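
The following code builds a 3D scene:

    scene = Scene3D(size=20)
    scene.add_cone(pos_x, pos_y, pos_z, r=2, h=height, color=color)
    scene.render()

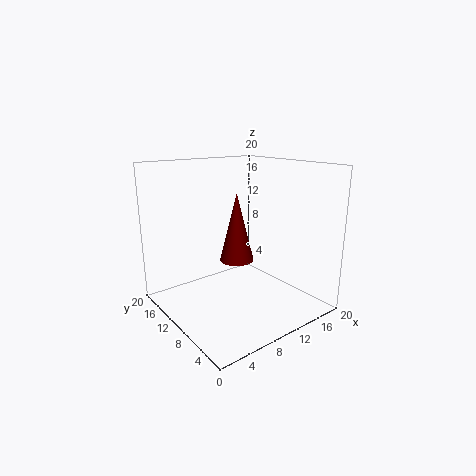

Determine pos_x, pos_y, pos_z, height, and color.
pos_x = 6; pos_y = 5; pos_z = 9.5; height = 8; color = 'maroon'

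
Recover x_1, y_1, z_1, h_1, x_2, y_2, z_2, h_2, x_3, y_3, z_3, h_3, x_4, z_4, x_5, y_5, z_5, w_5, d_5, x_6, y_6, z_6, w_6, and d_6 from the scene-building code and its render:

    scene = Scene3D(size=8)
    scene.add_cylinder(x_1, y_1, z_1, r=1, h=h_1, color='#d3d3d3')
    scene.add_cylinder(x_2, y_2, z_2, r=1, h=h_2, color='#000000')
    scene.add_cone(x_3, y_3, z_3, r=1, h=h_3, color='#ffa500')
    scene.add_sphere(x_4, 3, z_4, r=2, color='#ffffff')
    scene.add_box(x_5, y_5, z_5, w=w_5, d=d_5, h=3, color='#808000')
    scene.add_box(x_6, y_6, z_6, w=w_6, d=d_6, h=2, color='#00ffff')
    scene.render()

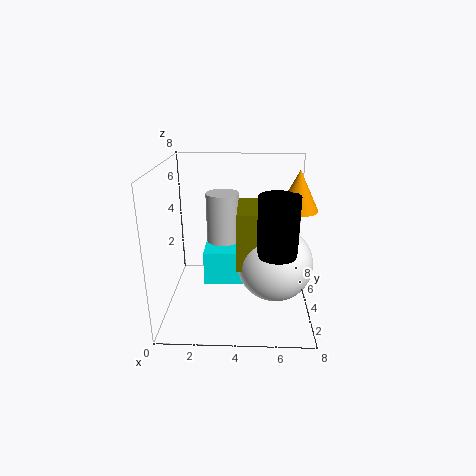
x_1 = 3, y_1 = 6, z_1 = 3, h_1 = 3, x_2 = 6, y_2 = 2, z_2 = 4, h_2 = 3, x_3 = 7, y_3 = 3, z_3 = 6, h_3 = 2, x_4 = 6, z_4 = 3, x_5 = 4, y_5 = 2, z_5 = 3, w_5 = 2, d_5 = 3, x_6 = 2, y_6 = 4, z_6 = 1, w_6 = 3, d_6 = 2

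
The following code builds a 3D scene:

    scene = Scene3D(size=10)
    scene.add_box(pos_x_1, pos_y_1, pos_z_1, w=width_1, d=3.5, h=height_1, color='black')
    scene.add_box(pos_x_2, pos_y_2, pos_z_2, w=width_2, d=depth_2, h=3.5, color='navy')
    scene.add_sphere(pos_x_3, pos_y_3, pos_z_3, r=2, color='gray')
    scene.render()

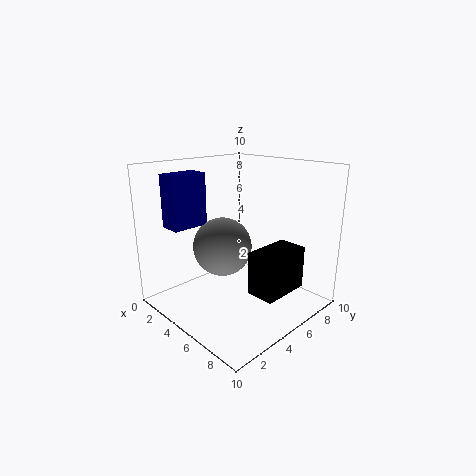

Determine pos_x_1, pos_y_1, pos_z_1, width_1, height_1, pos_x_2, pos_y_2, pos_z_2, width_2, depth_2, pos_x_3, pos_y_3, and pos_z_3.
pos_x_1 = 6.5; pos_y_1 = 4.5; pos_z_1 = 1.5; width_1 = 2; height_1 = 3; pos_x_2 = 2; pos_y_2 = 1; pos_z_2 = 6; width_2 = 1.5; depth_2 = 2.5; pos_x_3 = 4.5; pos_y_3 = 4; pos_z_3 = 4.5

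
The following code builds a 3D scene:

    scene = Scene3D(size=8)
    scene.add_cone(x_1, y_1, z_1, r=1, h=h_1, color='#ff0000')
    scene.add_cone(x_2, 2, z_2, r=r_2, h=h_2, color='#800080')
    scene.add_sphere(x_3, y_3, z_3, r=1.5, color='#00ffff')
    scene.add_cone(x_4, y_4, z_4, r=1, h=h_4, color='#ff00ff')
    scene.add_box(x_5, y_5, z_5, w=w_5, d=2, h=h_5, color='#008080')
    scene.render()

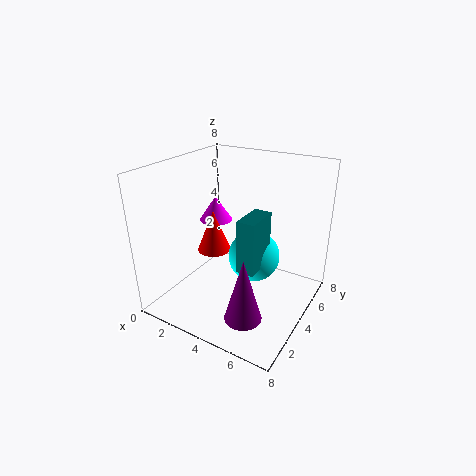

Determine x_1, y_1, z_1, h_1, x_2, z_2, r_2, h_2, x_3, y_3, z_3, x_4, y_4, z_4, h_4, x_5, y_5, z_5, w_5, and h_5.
x_1 = 2; y_1 = 4.5; z_1 = 2.5; h_1 = 2.5; x_2 = 5.5; z_2 = 0.5; r_2 = 1; h_2 = 3.5; x_3 = 4.5; y_3 = 5; z_3 = 2.5; x_4 = 1.5; y_4 = 5.5; z_4 = 4; h_4 = 1.5; x_5 = 4.5; y_5 = 3; z_5 = 2.5; w_5 = 1; h_5 = 3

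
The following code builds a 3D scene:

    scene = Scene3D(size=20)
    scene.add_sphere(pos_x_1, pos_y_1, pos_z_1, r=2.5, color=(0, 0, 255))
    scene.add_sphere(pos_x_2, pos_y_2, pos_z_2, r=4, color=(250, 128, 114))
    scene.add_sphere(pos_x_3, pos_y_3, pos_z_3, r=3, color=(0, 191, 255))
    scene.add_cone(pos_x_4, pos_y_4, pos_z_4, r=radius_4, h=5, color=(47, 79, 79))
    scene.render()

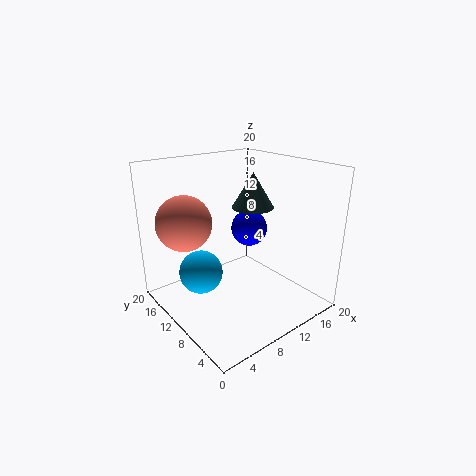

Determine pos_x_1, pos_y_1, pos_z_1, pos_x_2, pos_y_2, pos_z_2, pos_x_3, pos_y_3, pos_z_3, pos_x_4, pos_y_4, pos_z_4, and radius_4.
pos_x_1 = 12, pos_y_1 = 10, pos_z_1 = 11, pos_x_2 = 5, pos_y_2 = 16, pos_z_2 = 11.5, pos_x_3 = 5, pos_y_3 = 12, pos_z_3 = 5.5, pos_x_4 = 13.5, pos_y_4 = 11, pos_z_4 = 13.5, radius_4 = 3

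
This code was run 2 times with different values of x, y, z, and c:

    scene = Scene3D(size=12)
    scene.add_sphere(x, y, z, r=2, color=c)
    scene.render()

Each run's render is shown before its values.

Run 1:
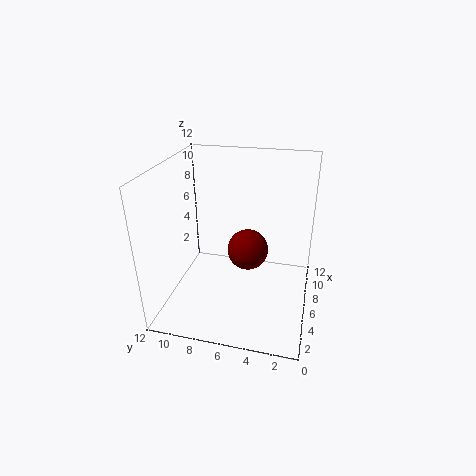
x = 10, y = 6, z = 2.5, c = 'maroon'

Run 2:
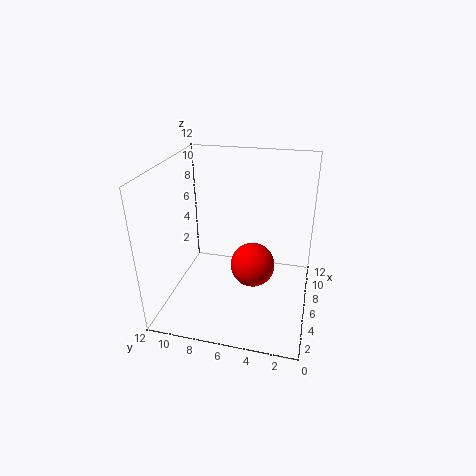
x = 7.5, y = 5, z = 2.5, c = 'red'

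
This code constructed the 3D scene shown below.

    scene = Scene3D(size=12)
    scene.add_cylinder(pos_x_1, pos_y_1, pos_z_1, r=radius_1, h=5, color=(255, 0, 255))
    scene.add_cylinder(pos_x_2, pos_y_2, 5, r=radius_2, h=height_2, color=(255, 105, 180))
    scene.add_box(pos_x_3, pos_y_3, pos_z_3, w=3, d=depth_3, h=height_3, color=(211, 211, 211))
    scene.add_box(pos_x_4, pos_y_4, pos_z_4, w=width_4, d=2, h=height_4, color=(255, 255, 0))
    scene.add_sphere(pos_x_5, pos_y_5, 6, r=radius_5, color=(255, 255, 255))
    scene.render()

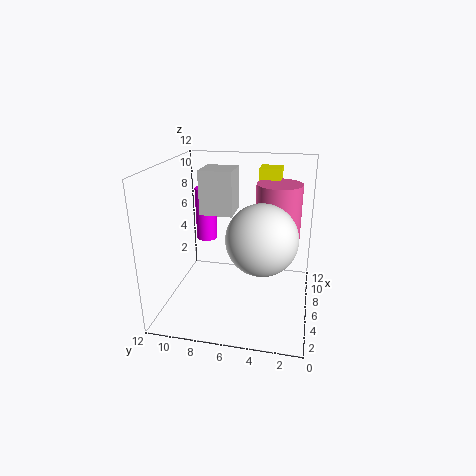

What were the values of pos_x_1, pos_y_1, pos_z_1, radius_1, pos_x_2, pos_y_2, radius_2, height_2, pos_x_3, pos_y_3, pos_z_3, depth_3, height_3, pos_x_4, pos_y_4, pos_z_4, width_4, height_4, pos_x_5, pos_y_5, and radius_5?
pos_x_1 = 10, pos_y_1 = 10, pos_z_1 = 4, radius_1 = 1, pos_x_2 = 9, pos_y_2 = 3, radius_2 = 2, height_2 = 5, pos_x_3 = 8, pos_y_3 = 7, pos_z_3 = 7, depth_3 = 3, height_3 = 4, pos_x_4 = 10, pos_y_4 = 3, pos_z_4 = 7, width_4 = 2, height_4 = 4, pos_x_5 = 6, pos_y_5 = 4, radius_5 = 3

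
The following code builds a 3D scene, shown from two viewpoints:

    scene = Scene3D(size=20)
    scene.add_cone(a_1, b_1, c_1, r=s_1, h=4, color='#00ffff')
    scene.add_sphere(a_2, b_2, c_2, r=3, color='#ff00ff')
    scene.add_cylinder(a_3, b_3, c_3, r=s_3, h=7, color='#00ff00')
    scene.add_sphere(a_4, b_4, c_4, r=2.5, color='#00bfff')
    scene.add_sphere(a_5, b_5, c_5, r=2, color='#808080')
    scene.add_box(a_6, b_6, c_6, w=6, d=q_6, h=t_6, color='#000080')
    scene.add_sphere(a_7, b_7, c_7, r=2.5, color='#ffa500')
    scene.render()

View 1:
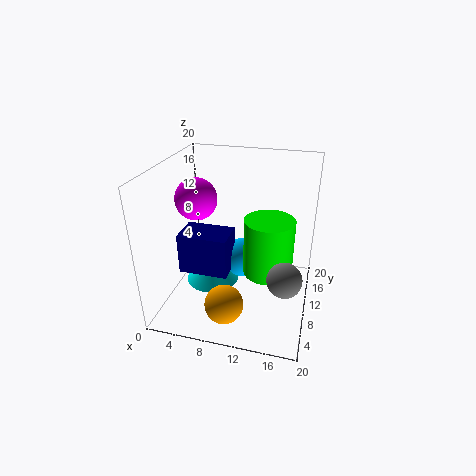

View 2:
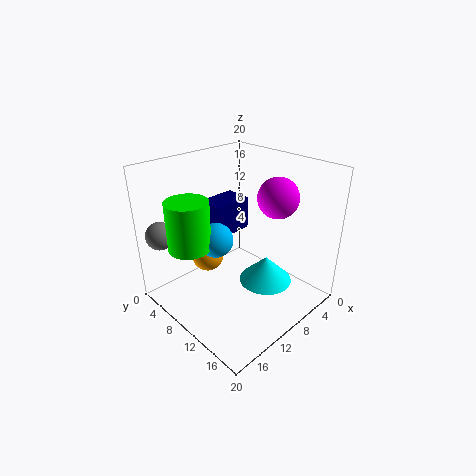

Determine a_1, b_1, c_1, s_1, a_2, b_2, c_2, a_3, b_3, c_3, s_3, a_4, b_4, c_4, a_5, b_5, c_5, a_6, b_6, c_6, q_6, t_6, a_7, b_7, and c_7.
a_1 = 5.5, b_1 = 11.5, c_1 = 1.5, s_1 = 4, a_2 = 3.5, b_2 = 11.5, c_2 = 14.5, a_3 = 15, b_3 = 5.5, c_3 = 8.5, s_3 = 3, a_4 = 11.5, b_4 = 7, c_4 = 9, a_5 = 17.5, b_5 = 2, c_5 = 10, a_6 = 4.5, b_6 = 2.5, c_6 = 8.5, q_6 = 4, t_6 = 5, a_7 = 10, b_7 = 3, c_7 = 4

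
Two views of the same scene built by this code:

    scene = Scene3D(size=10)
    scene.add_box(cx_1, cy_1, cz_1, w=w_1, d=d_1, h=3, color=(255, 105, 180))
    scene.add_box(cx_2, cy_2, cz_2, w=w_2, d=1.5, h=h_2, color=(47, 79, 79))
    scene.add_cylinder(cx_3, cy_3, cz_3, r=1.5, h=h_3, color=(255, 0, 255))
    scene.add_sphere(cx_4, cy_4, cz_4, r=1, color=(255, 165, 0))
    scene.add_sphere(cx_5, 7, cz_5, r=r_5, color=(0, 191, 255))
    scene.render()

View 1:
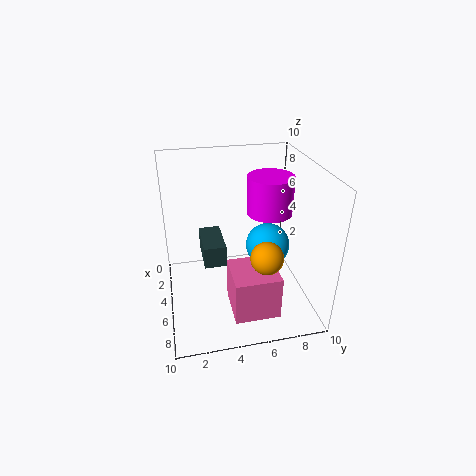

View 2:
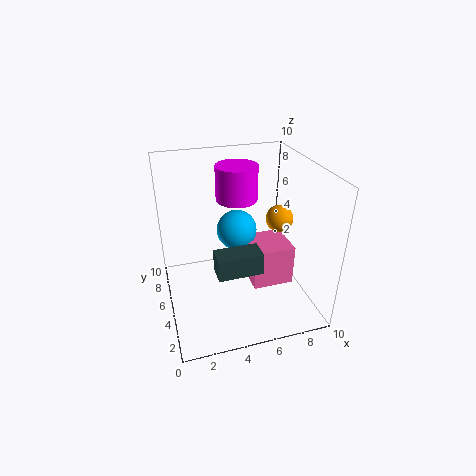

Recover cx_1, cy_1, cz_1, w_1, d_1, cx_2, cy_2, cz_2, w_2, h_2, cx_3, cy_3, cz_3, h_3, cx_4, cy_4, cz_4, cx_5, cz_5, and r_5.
cx_1 = 6, cy_1 = 4, cz_1 = 1, w_1 = 3, d_1 = 3, cx_2 = 3, cy_2 = 2.5, cz_2 = 3.5, w_2 = 3, h_2 = 1.5, cx_3 = 5.5, cy_3 = 7, cz_3 = 7, h_3 = 2.5, cx_4 = 8.5, cy_4 = 6, cz_4 = 5.5, cx_5 = 5.5, cz_5 = 4.5, r_5 = 1.5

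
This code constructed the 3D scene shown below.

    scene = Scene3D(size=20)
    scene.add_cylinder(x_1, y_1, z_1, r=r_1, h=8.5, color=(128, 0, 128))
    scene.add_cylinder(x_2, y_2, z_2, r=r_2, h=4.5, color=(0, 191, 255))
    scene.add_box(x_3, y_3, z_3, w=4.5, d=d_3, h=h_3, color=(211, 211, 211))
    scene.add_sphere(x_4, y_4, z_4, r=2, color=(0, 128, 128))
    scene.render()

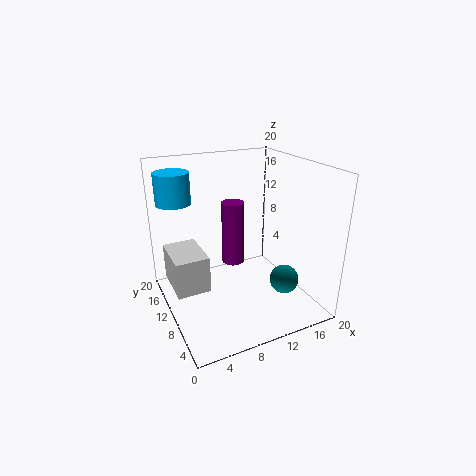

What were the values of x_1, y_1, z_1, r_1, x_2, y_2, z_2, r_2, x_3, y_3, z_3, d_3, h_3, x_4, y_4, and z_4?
x_1 = 9, y_1 = 9.5, z_1 = 7, r_1 = 1.5, x_2 = 3, y_2 = 16.5, z_2 = 14, r_2 = 2.5, x_3 = 0.5, y_3 = 8, z_3 = 4, d_3 = 6.5, h_3 = 5, x_4 = 15, y_4 = 5.5, z_4 = 4.5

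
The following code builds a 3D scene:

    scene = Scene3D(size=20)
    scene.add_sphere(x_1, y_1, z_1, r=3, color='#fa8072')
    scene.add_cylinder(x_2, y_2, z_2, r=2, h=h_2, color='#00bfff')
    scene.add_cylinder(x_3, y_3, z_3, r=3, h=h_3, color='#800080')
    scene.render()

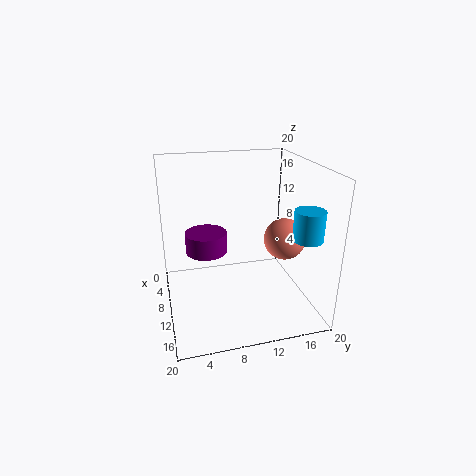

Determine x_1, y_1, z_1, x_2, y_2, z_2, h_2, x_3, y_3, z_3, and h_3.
x_1 = 10
y_1 = 17
z_1 = 9
x_2 = 15
y_2 = 18
z_2 = 11
h_2 = 4
x_3 = 7
y_3 = 6
z_3 = 7
h_3 = 3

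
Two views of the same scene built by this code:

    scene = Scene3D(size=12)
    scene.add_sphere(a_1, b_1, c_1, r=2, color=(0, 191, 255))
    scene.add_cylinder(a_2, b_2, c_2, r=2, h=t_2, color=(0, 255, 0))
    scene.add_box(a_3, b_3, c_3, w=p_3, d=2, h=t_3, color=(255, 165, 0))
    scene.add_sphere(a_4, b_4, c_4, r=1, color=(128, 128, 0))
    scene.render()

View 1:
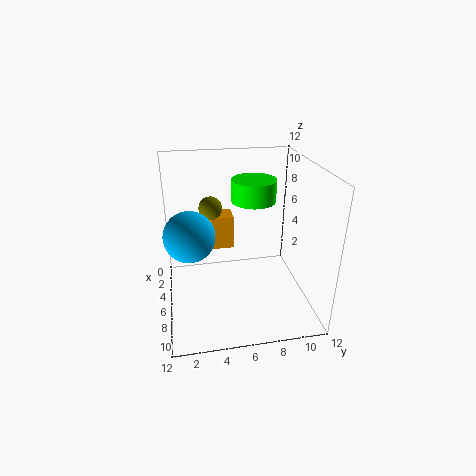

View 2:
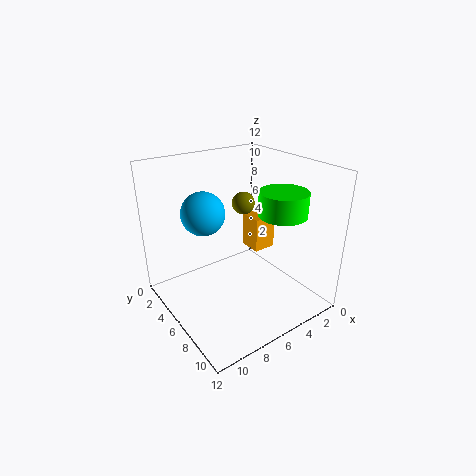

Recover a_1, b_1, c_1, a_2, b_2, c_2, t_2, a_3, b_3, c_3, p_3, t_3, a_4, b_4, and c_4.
a_1 = 7; b_1 = 2; c_1 = 7; a_2 = 3; b_2 = 8; c_2 = 8; t_2 = 2; a_3 = 2; b_3 = 4; c_3 = 4; p_3 = 2; t_3 = 3; a_4 = 4; b_4 = 4; c_4 = 8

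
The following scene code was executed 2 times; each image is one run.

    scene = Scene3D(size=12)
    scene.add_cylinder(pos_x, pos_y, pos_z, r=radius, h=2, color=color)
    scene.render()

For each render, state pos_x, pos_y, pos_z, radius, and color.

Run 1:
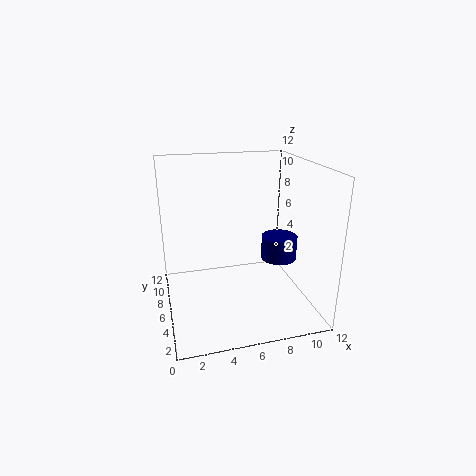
pos_x = 9.5
pos_y = 5.5
pos_z = 4
radius = 1.5
color = 'navy'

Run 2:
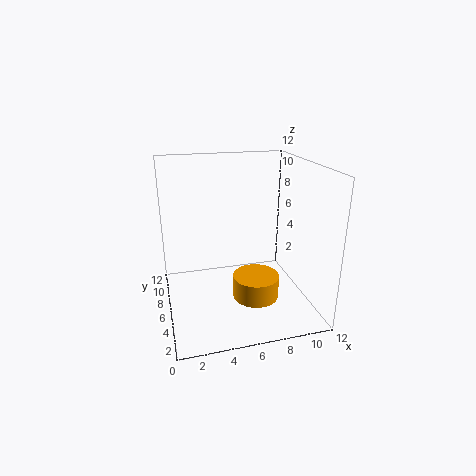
pos_x = 7.5
pos_y = 5.5
pos_z = 0.5
radius = 2
color = 'orange'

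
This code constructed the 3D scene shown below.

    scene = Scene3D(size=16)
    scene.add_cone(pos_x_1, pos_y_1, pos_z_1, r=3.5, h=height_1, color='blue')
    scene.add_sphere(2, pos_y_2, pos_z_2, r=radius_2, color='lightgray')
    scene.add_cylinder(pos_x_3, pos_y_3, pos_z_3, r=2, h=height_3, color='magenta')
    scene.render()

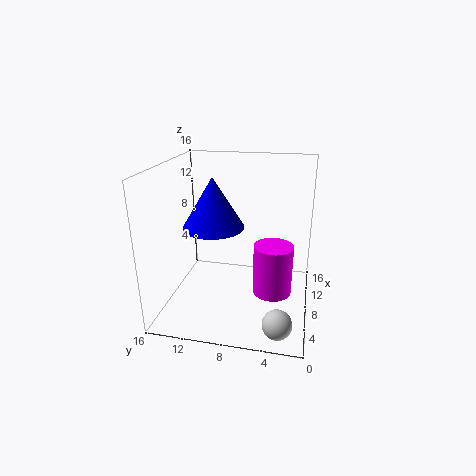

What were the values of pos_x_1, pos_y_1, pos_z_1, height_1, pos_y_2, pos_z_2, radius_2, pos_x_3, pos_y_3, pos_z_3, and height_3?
pos_x_1 = 8.75, pos_y_1 = 11, pos_z_1 = 8.75, height_1 = 5.75, pos_y_2 = 2.75, pos_z_2 = 1.75, radius_2 = 1.5, pos_x_3 = 5.25, pos_y_3 = 3.75, pos_z_3 = 3.5, height_3 = 5.25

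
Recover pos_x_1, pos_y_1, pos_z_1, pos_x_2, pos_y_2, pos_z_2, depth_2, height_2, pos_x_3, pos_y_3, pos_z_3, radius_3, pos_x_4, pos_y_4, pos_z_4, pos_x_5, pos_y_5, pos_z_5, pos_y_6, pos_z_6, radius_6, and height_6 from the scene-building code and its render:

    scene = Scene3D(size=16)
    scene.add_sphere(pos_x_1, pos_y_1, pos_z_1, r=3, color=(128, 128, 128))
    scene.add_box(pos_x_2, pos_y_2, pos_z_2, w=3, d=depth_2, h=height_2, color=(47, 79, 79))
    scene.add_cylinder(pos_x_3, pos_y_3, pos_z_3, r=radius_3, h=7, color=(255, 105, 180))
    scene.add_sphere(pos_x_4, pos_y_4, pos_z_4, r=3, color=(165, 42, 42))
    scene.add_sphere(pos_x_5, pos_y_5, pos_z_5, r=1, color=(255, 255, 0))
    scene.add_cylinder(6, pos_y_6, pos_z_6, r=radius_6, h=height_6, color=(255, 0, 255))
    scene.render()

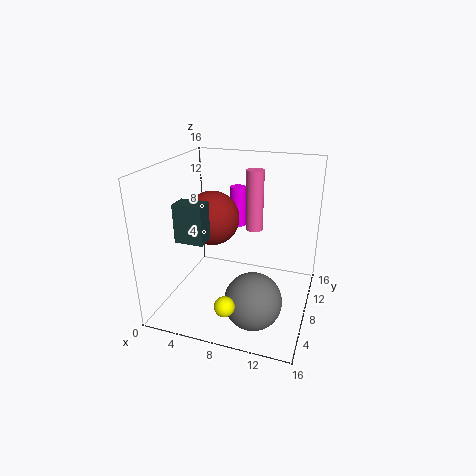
pos_x_1 = 11; pos_y_1 = 4; pos_z_1 = 3; pos_x_2 = 3; pos_y_2 = 3; pos_z_2 = 9; depth_2 = 2; height_2 = 4; pos_x_3 = 9; pos_y_3 = 11; pos_z_3 = 8; radius_3 = 1; pos_x_4 = 5; pos_y_4 = 8; pos_z_4 = 10; pos_x_5 = 9; pos_y_5 = 1; pos_z_5 = 4; pos_y_6 = 14; pos_z_6 = 7; radius_6 = 1; height_6 = 5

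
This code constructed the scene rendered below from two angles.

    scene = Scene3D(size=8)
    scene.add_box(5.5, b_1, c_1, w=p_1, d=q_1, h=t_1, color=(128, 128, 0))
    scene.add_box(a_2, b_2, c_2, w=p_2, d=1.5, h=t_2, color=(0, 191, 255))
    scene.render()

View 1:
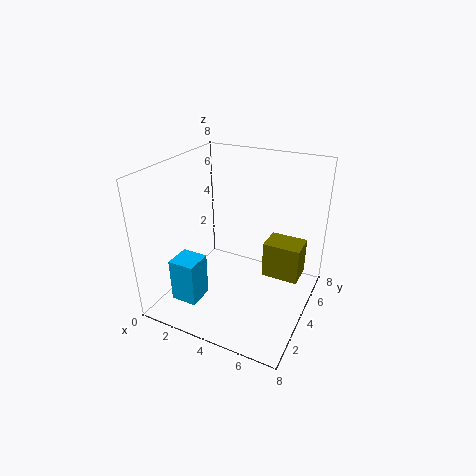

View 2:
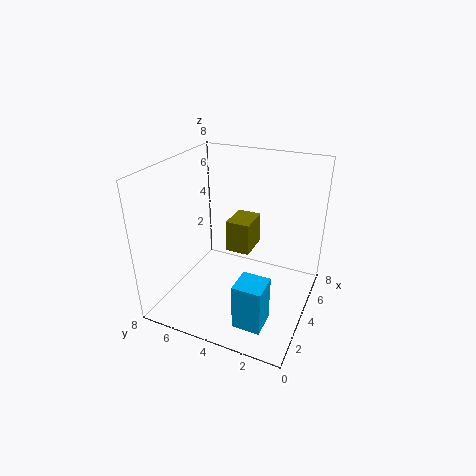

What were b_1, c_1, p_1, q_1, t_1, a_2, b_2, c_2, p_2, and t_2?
b_1 = 4, c_1 = 2, p_1 = 2, q_1 = 1.5, t_1 = 2, a_2 = 1, b_2 = 1.5, c_2 = 0.5, p_2 = 1.5, t_2 = 2.5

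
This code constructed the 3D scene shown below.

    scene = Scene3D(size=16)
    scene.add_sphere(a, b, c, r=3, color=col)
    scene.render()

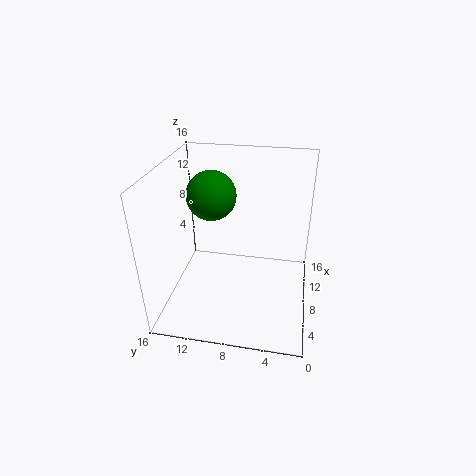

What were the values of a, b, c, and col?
a = 12
b = 12
c = 11
col = 'green'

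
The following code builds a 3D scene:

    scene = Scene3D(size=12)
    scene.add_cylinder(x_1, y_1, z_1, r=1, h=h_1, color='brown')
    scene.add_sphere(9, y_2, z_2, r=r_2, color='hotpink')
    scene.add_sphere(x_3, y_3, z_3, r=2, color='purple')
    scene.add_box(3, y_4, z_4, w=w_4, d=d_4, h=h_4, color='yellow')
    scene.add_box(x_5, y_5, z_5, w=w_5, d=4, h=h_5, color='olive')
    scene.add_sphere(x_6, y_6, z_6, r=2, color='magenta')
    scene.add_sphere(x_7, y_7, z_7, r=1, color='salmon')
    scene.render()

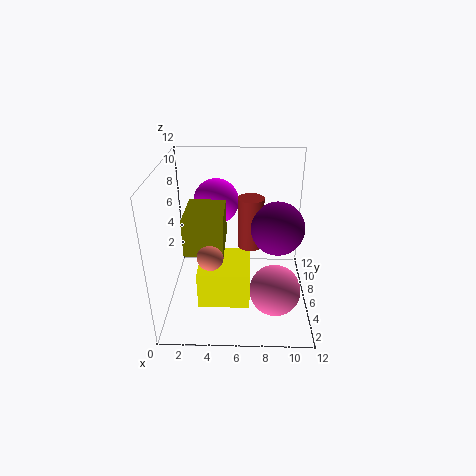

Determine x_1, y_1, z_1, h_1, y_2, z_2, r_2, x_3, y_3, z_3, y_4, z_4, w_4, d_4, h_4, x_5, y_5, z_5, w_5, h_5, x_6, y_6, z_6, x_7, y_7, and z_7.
x_1 = 7
y_1 = 5
z_1 = 6
h_1 = 4
y_2 = 3
z_2 = 3
r_2 = 2
x_3 = 9
y_3 = 4
z_3 = 8
y_4 = 2
z_4 = 2
w_4 = 4
d_4 = 4
h_4 = 3
x_5 = 2
y_5 = 3
z_5 = 6
w_5 = 3
h_5 = 3
x_6 = 4
y_6 = 9
z_6 = 8
x_7 = 4
y_7 = 3
z_7 = 6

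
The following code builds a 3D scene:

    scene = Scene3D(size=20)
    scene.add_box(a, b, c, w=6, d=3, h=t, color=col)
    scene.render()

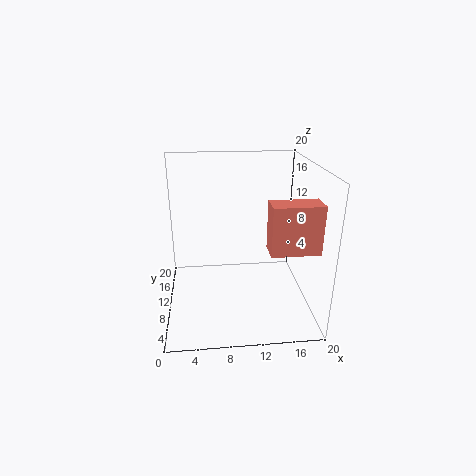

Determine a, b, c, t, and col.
a = 13, b = 2, c = 11, t = 6, col = 'salmon'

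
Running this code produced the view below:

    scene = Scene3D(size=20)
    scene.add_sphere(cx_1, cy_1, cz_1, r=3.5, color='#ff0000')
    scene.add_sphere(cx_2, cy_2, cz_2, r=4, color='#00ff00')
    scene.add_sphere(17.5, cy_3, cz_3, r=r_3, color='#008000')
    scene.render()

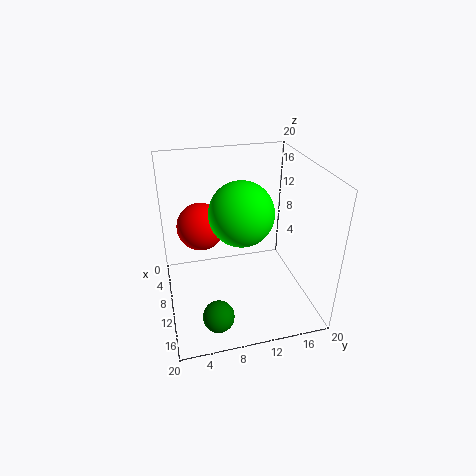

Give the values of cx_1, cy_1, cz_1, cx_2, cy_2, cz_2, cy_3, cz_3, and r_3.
cx_1 = 5.5, cy_1 = 5.5, cz_1 = 10, cx_2 = 13.5, cy_2 = 9.5, cz_2 = 15.5, cy_3 = 5.5, cz_3 = 3.5, r_3 = 2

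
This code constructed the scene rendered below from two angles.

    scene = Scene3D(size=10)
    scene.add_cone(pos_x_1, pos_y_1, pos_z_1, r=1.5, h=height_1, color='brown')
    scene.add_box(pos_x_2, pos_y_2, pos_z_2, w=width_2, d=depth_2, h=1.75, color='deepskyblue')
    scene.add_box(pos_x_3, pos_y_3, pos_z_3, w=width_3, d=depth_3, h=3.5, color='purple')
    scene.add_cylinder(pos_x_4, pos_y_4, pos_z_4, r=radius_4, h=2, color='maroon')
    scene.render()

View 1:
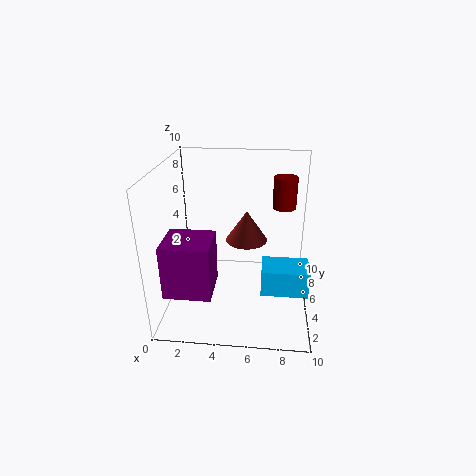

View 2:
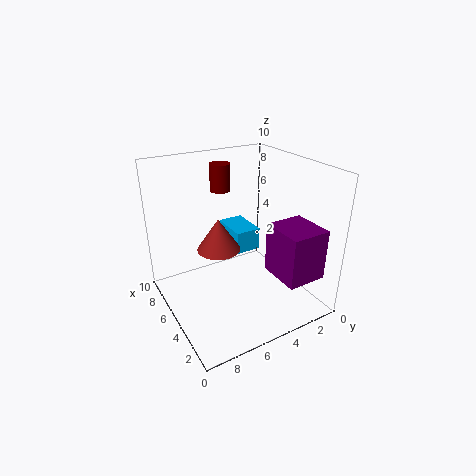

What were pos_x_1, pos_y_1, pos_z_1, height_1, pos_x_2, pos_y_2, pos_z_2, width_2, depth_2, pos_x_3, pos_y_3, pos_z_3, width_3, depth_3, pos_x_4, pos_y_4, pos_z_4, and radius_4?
pos_x_1 = 5.5, pos_y_1 = 6.25, pos_z_1 = 4.25, height_1 = 2.25, pos_x_2 = 6.75, pos_y_2 = 2, pos_z_2 = 2.5, width_2 = 3, depth_2 = 2, pos_x_3 = 0.75, pos_y_3 = 0.75, pos_z_3 = 2.75, width_3 = 3, depth_3 = 2.75, pos_x_4 = 8, pos_y_4 = 4.75, pos_z_4 = 7.5, radius_4 = 0.75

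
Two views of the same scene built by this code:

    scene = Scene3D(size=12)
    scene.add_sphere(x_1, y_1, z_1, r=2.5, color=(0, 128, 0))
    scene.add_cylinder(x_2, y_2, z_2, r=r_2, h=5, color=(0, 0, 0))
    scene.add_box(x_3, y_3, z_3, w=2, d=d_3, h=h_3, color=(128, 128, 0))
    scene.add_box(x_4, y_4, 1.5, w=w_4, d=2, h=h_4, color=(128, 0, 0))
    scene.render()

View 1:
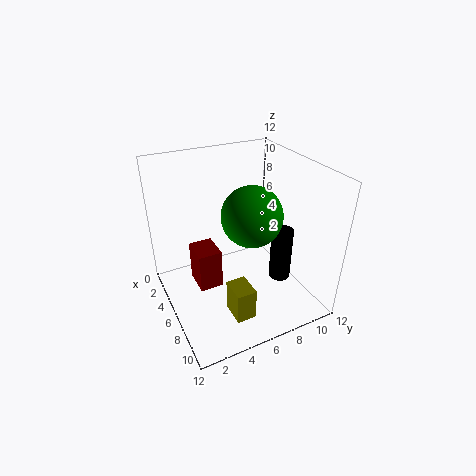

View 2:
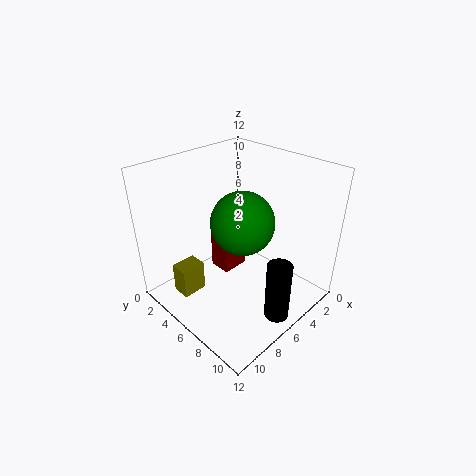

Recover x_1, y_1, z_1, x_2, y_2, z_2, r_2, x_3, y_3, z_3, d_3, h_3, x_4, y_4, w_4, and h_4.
x_1 = 6.5; y_1 = 7; z_1 = 8; x_2 = 6; y_2 = 10.5; z_2 = 0.5; r_2 = 1; x_3 = 9; y_3 = 3.5; z_3 = 2; d_3 = 1.5; h_3 = 2.5; x_4 = 3.5; y_4 = 2.5; w_4 = 2.5; h_4 = 3.5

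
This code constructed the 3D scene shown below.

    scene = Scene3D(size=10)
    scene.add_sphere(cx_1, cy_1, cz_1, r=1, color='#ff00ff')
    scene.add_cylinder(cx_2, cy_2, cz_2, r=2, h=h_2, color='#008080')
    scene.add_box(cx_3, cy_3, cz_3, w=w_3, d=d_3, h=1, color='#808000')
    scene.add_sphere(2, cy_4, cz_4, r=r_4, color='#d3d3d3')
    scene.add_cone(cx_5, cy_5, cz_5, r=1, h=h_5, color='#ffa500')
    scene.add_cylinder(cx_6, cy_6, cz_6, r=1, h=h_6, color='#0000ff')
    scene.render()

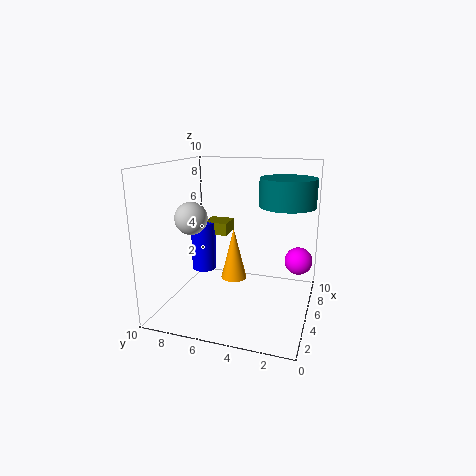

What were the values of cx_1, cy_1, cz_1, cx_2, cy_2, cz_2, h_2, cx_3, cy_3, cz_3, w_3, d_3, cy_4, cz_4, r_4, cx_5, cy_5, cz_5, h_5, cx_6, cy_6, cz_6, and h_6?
cx_1 = 7
cy_1 = 1
cz_1 = 3
cx_2 = 7
cy_2 = 2
cz_2 = 7
h_2 = 2
cx_3 = 8
cy_3 = 7
cz_3 = 4
w_3 = 2
d_3 = 2
cy_4 = 7
cz_4 = 7
r_4 = 1
cx_5 = 7
cy_5 = 6
cz_5 = 1
h_5 = 4
cx_6 = 8
cy_6 = 9
cz_6 = 1
h_6 = 4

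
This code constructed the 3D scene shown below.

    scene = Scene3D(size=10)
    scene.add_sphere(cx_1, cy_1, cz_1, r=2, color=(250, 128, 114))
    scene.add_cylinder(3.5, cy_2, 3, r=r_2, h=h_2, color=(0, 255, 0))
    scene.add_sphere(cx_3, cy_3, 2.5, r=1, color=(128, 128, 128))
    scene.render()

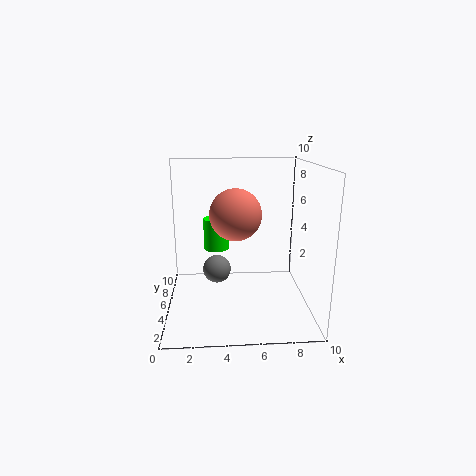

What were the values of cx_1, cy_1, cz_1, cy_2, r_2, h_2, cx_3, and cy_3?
cx_1 = 5, cy_1 = 7.5, cz_1 = 6, cy_2 = 8.5, r_2 = 1, h_2 = 2.5, cx_3 = 3.5, cy_3 = 5.5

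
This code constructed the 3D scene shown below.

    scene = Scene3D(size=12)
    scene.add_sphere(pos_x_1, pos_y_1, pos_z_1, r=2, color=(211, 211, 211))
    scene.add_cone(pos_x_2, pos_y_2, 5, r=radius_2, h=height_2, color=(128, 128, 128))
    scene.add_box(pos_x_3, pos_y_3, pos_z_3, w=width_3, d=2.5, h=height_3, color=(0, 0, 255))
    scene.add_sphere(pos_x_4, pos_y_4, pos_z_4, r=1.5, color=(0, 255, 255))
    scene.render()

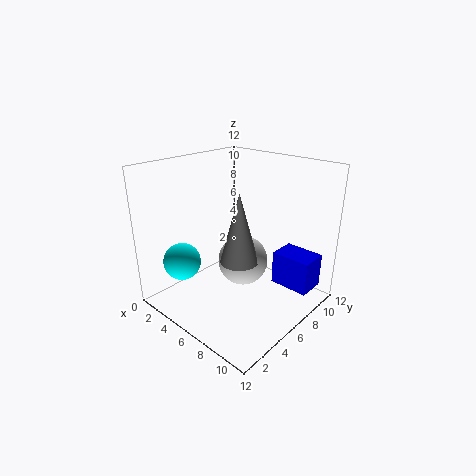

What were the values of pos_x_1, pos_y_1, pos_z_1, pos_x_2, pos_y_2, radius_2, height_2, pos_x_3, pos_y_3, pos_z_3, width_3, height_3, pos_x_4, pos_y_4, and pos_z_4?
pos_x_1 = 7; pos_y_1 = 5.5; pos_z_1 = 4.5; pos_x_2 = 7.5; pos_y_2 = 4.5; radius_2 = 1.5; height_2 = 5.5; pos_x_3 = 7.5; pos_y_3 = 9; pos_z_3 = 1; width_3 = 3.5; height_3 = 3; pos_x_4 = 3.5; pos_y_4 = 2; pos_z_4 = 4.5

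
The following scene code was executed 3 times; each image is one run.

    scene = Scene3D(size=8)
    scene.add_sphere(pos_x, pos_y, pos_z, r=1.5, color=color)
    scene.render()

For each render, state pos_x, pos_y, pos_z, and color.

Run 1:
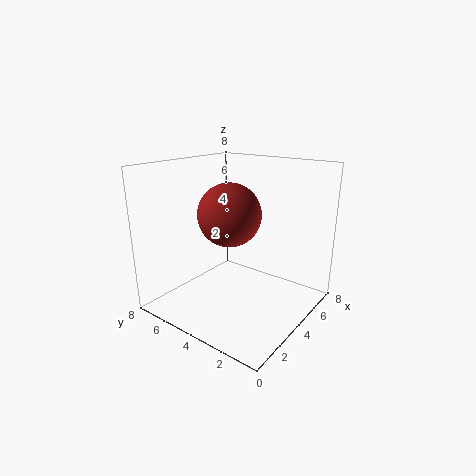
pos_x = 2; pos_y = 3; pos_z = 6; color = 'brown'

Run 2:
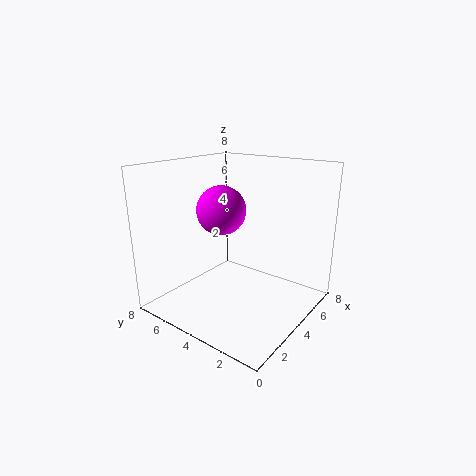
pos_x = 5; pos_y = 6; pos_z = 5; color = 'magenta'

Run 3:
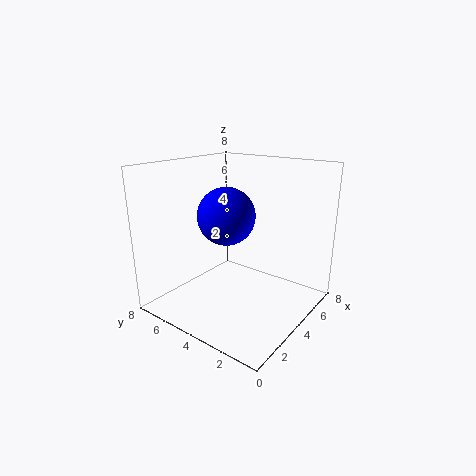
pos_x = 3; pos_y = 4; pos_z = 5.5; color = 'blue'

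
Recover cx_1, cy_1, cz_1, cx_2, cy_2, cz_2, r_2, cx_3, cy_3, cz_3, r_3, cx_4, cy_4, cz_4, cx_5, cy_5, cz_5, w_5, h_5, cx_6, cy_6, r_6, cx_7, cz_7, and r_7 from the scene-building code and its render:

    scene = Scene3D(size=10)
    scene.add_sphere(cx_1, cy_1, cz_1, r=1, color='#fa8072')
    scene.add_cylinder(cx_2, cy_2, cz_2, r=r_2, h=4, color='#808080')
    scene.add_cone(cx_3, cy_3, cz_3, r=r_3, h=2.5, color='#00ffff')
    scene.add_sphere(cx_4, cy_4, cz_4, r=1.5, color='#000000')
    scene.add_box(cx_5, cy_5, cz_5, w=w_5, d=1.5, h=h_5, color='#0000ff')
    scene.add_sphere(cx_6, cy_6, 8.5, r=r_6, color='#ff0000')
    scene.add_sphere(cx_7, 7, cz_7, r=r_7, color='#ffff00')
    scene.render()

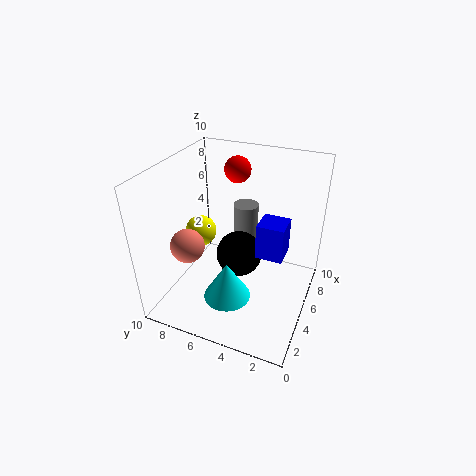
cx_1 = 1
cy_1 = 6.5
cz_1 = 6.5
cx_2 = 9
cy_2 = 6
cz_2 = 1.5
r_2 = 1
cx_3 = 2
cy_3 = 4.5
cz_3 = 2.5
r_3 = 1.5
cx_4 = 4
cy_4 = 4.5
cz_4 = 4.5
cx_5 = 1.5
cy_5 = 1
cz_5 = 6.5
w_5 = 1.5
h_5 = 2
cx_6 = 8.5
cy_6 = 6.5
r_6 = 1
cx_7 = 3.5
cz_7 = 6
r_7 = 1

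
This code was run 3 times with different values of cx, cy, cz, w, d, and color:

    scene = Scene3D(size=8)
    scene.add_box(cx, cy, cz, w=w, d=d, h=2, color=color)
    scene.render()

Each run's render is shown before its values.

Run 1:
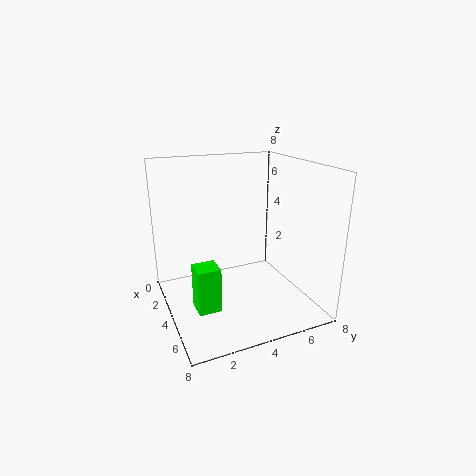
cx = 7; cy = 0.5; cz = 2.5; w = 1; d = 1; color = 'lime'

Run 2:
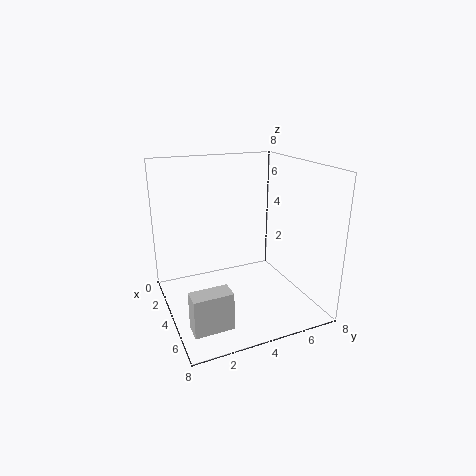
cx = 6; cy = 0.5; cz = 0.5; w = 1; d = 2; color = 'lightgray'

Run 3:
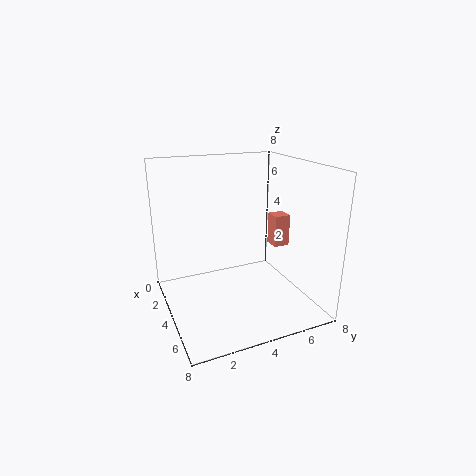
cx = 2; cy = 7; cz = 2.5; w = 1; d = 1; color = 'salmon'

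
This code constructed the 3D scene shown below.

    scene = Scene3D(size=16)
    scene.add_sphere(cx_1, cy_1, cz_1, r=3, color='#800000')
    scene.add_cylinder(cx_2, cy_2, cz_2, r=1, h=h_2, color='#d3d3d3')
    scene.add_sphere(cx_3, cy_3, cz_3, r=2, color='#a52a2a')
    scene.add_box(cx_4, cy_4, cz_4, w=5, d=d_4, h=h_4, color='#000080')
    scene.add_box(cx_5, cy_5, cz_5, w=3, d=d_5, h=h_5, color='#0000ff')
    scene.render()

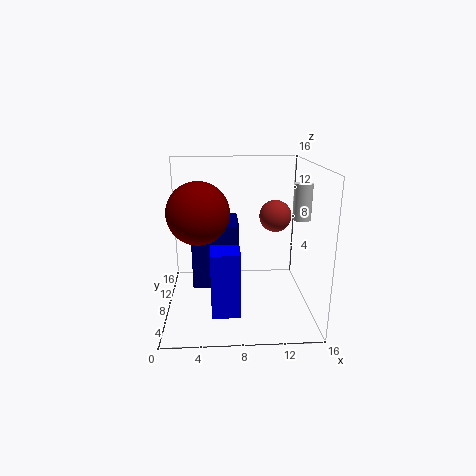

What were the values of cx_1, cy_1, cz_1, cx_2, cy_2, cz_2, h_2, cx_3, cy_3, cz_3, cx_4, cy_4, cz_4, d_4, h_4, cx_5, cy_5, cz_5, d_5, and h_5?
cx_1 = 4; cy_1 = 4; cz_1 = 12; cx_2 = 15; cy_2 = 8; cz_2 = 10; h_2 = 4; cx_3 = 13; cy_3 = 13; cz_3 = 9; cx_4 = 3; cy_4 = 6; cz_4 = 3; d_4 = 5; h_4 = 7; cx_5 = 5; cy_5 = 3; cz_5 = 1; d_5 = 5; h_5 = 7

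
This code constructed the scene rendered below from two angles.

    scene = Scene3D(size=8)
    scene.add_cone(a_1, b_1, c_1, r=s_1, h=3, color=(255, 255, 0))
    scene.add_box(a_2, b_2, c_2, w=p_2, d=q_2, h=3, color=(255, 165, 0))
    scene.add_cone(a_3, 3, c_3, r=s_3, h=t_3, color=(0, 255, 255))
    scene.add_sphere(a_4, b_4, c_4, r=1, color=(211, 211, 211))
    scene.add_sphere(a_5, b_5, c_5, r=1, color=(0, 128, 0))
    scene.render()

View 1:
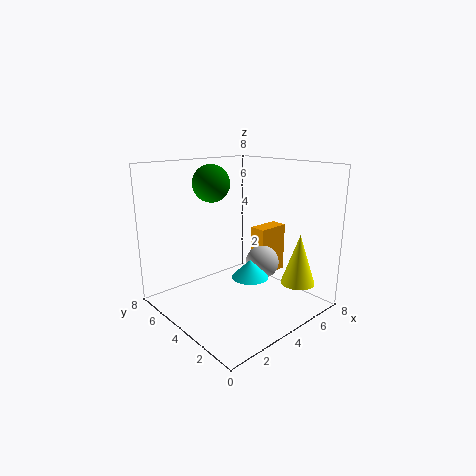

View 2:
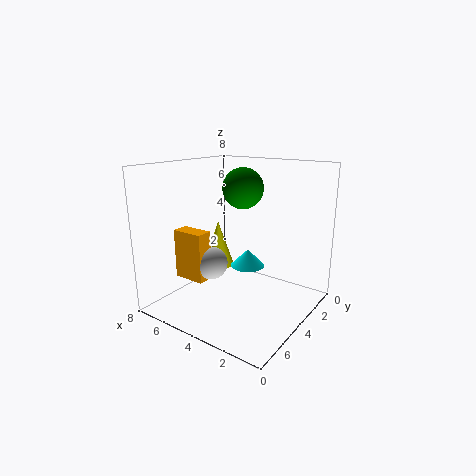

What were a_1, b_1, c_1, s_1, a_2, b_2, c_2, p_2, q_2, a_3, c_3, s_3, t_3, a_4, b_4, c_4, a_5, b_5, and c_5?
a_1 = 7, b_1 = 2, c_1 = 1, s_1 = 1, a_2 = 6, b_2 = 4, c_2 = 1, p_2 = 2, q_2 = 1, a_3 = 4, c_3 = 2, s_3 = 1, t_3 = 1, a_4 = 6, b_4 = 4, c_4 = 2, a_5 = 3, b_5 = 5, c_5 = 7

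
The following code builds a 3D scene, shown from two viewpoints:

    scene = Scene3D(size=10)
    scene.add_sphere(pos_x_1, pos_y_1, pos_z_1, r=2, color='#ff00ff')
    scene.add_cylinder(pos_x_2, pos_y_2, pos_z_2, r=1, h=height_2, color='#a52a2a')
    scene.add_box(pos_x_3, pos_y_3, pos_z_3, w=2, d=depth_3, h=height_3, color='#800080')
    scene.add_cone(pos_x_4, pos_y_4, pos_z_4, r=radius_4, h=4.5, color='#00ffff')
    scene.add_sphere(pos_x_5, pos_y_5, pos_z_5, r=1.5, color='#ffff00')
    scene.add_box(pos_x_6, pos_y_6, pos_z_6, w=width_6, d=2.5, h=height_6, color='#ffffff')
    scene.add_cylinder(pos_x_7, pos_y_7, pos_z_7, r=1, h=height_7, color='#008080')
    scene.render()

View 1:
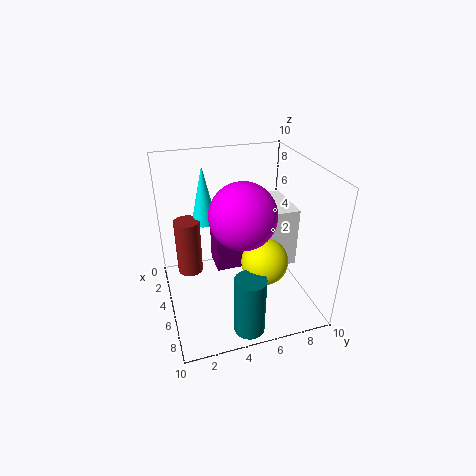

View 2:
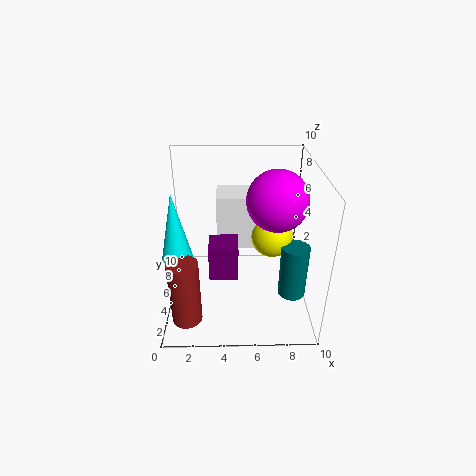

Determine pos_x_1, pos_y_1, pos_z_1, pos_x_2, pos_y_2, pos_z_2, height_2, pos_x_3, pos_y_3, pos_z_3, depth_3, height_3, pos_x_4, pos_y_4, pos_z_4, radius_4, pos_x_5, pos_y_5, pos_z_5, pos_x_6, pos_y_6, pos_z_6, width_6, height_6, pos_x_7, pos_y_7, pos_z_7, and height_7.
pos_x_1 = 7.5, pos_y_1 = 4.5, pos_z_1 = 8, pos_x_2 = 1.5, pos_y_2 = 2, pos_z_2 = 0.5, height_2 = 4.5, pos_x_3 = 3, pos_y_3 = 3.5, pos_z_3 = 2.5, depth_3 = 2, height_3 = 2.5, pos_x_4 = 1, pos_y_4 = 3.5, pos_z_4 = 4.5, radius_4 = 1, pos_x_5 = 7.5, pos_y_5 = 6, pos_z_5 = 4.5, pos_x_6 = 3.5, pos_y_6 = 6, pos_z_6 = 3.5, width_6 = 3.5, height_6 = 4, pos_x_7 = 9, pos_y_7 = 4.5, pos_z_7 = 0.5, height_7 = 4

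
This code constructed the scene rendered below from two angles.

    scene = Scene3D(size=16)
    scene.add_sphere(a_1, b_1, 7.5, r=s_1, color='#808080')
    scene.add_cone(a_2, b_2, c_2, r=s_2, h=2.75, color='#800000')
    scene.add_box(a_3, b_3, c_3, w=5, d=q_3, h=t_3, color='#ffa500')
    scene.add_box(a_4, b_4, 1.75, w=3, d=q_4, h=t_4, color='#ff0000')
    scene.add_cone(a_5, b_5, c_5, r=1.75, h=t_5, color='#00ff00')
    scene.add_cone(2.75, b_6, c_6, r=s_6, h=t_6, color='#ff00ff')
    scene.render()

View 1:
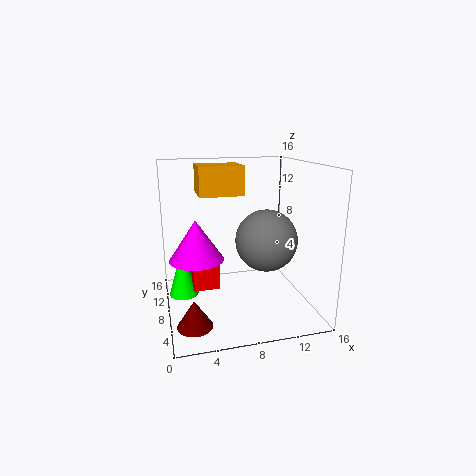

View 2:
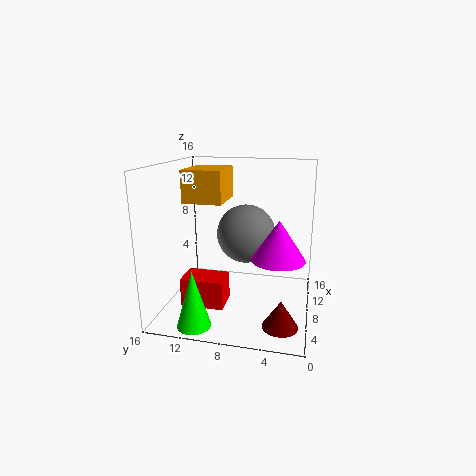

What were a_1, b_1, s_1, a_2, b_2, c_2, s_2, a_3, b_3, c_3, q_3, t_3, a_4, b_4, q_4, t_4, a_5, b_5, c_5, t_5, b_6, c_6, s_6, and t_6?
a_1 = 11.25; b_1 = 7.75; s_1 = 3.5; a_2 = 2.25; b_2 = 2.5; c_2 = 1.25; s_2 = 1.75; a_3 = 4; b_3 = 8.75; c_3 = 12.5; q_3 = 4; t_3 = 3.25; a_4 = 3; b_4 = 8.5; q_4 = 4.5; t_4 = 3; a_5 = 2; b_5 = 11.25; c_5 = 0.25; t_5 = 6; b_6 = 3; c_6 = 8; s_6 = 2.5; t_6 = 3.75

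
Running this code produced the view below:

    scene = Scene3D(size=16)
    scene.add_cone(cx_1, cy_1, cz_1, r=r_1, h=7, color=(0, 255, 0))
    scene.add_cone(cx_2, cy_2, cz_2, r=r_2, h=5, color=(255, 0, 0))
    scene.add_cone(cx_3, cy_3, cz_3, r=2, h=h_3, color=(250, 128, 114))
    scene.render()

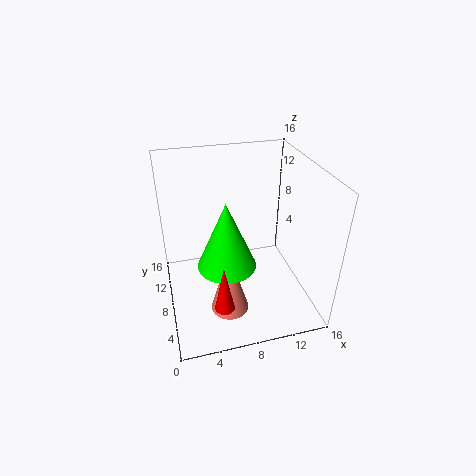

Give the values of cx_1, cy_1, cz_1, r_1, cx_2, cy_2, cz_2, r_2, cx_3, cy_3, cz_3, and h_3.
cx_1 = 6, cy_1 = 5, cz_1 = 7, r_1 = 3, cx_2 = 5, cy_2 = 2, cz_2 = 4, r_2 = 1, cx_3 = 6, cy_3 = 4, cz_3 = 2, h_3 = 7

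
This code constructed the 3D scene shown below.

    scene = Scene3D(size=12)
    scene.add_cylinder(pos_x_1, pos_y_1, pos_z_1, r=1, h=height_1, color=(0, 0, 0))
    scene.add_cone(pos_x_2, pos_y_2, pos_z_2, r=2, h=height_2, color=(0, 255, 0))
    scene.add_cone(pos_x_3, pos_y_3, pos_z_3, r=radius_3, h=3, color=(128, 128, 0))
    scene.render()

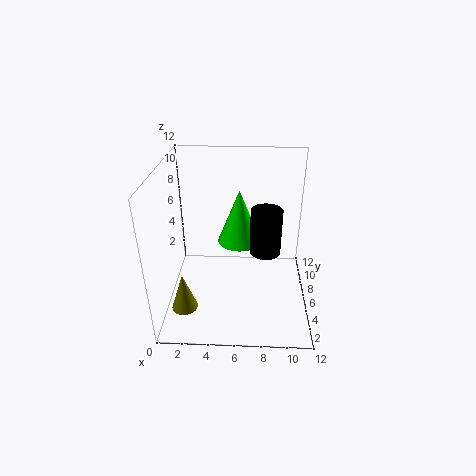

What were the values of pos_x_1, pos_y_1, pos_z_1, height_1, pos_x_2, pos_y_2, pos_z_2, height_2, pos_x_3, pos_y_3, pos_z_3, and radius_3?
pos_x_1 = 8
pos_y_1 = 1
pos_z_1 = 8
height_1 = 3
pos_x_2 = 6
pos_y_2 = 9
pos_z_2 = 4
height_2 = 5
pos_x_3 = 2
pos_y_3 = 2
pos_z_3 = 2
radius_3 = 1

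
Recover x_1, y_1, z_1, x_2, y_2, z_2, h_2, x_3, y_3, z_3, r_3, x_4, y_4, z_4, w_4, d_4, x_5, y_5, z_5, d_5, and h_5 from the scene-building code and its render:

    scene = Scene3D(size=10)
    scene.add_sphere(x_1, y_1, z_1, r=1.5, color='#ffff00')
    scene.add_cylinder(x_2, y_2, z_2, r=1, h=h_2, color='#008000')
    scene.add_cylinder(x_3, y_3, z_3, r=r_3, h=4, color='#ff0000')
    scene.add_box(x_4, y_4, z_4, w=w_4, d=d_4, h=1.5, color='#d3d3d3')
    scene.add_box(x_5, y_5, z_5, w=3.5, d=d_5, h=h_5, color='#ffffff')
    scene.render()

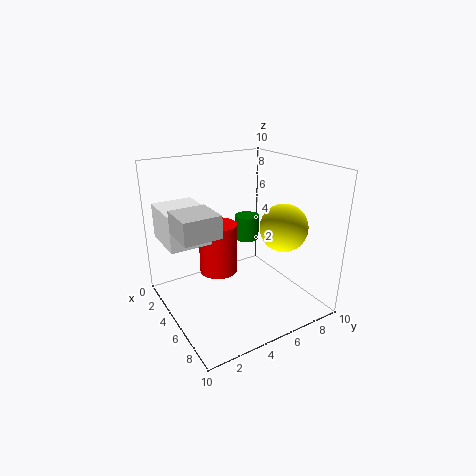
x_1 = 8
y_1 = 6.5
z_1 = 6.5
x_2 = 1.5
y_2 = 8
z_2 = 3
h_2 = 2
x_3 = 2
y_3 = 5
z_3 = 1
r_3 = 1.5
x_4 = 4
y_4 = 0.5
z_4 = 6
w_4 = 2.5
d_4 = 2.5
x_5 = 0.5
y_5 = 0.5
z_5 = 4.5
d_5 = 3
h_5 = 2.5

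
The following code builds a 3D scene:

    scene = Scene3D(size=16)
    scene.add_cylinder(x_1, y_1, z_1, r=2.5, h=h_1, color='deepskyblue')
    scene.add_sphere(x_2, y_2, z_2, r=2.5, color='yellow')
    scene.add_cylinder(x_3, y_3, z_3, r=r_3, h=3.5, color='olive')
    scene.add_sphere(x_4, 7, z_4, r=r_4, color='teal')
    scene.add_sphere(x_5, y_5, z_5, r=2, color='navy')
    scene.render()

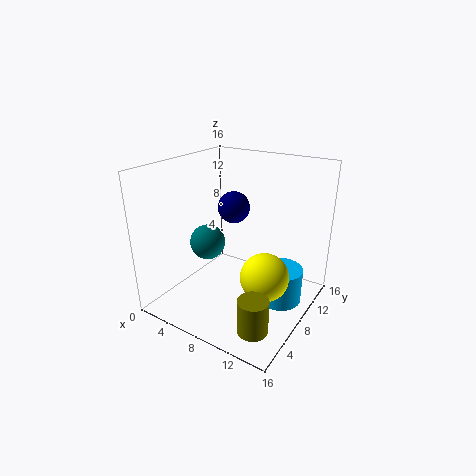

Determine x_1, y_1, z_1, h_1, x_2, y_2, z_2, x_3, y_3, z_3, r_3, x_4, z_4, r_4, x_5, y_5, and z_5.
x_1 = 12.5, y_1 = 10, z_1 = 0.5, h_1 = 4, x_2 = 12.5, y_2 = 6, z_2 = 5.5, x_3 = 13.5, y_3 = 2, z_3 = 2, r_3 = 1.5, x_4 = 4.5, z_4 = 7, r_4 = 2, x_5 = 4.5, y_5 = 12.5, z_5 = 9.5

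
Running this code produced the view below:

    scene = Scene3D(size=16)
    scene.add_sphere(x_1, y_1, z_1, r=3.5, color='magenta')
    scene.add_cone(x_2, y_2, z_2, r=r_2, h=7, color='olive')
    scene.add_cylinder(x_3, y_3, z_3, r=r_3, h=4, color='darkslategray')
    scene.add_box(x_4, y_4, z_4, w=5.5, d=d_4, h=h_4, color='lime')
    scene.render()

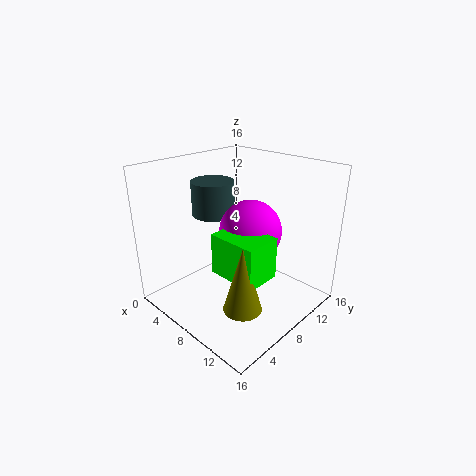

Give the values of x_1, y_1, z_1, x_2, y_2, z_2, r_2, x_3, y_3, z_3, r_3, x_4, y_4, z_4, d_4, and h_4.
x_1 = 8.5, y_1 = 9.5, z_1 = 8.5, x_2 = 12, y_2 = 4.5, z_2 = 2.5, r_2 = 2, x_3 = 3.5, y_3 = 8.5, z_3 = 9.5, r_3 = 2.5, x_4 = 7.5, y_4 = 4.5, z_4 = 5, d_4 = 4, h_4 = 4.5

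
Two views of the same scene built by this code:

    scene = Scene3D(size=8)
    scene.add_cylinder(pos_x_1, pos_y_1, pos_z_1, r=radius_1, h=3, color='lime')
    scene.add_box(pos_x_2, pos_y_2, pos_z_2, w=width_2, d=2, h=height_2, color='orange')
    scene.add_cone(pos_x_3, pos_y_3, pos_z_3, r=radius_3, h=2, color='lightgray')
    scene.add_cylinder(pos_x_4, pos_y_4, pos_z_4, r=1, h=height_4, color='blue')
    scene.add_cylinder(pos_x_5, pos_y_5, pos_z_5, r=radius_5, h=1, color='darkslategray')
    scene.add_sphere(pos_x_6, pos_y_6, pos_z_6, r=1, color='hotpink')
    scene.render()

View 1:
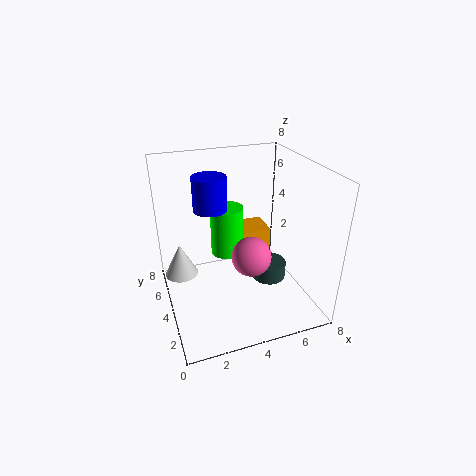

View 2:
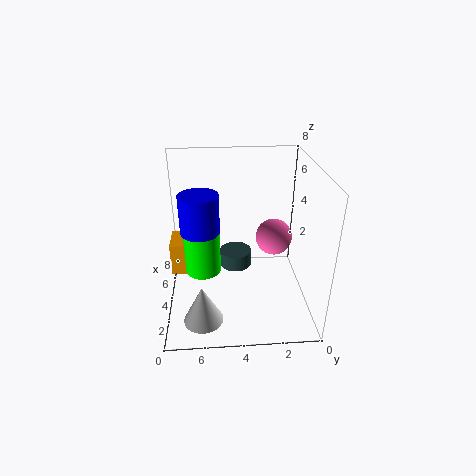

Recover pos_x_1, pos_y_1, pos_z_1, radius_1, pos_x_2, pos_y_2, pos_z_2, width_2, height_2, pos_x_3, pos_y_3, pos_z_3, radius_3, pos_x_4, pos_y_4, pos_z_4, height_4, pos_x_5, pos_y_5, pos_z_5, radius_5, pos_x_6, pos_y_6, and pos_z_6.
pos_x_1 = 4, pos_y_1 = 6, pos_z_1 = 2, radius_1 = 1, pos_x_2 = 5, pos_y_2 = 6, pos_z_2 = 1, width_2 = 2, height_2 = 2, pos_x_3 = 1, pos_y_3 = 6, pos_z_3 = 1, radius_3 = 1, pos_x_4 = 3, pos_y_4 = 6, pos_z_4 = 5, height_4 = 2, pos_x_5 = 6, pos_y_5 = 4, pos_z_5 = 1, radius_5 = 1, pos_x_6 = 4, pos_y_6 = 2, pos_z_6 = 4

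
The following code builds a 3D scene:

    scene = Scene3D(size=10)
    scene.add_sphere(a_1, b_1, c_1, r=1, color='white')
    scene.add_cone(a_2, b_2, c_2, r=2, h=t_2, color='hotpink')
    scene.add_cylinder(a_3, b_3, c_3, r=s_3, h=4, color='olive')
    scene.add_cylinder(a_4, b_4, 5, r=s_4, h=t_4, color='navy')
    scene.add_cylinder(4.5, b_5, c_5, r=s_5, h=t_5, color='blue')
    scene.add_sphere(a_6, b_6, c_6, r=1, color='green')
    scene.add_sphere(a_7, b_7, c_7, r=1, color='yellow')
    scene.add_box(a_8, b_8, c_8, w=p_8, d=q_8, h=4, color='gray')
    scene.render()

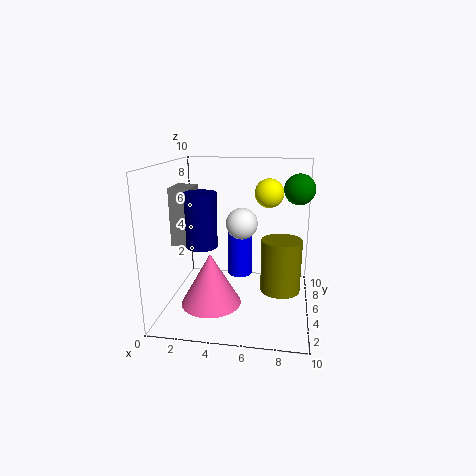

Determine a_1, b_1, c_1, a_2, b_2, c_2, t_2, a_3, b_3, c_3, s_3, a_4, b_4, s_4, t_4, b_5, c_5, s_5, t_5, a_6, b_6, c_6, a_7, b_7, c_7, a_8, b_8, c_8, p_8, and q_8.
a_1 = 5.5
b_1 = 3.5
c_1 = 6.5
a_2 = 3.5
b_2 = 3
c_2 = 1
t_2 = 3.5
a_3 = 8
b_3 = 6.5
c_3 = 0.5
s_3 = 1.5
a_4 = 3
b_4 = 3
s_4 = 1
t_4 = 3.5
b_5 = 9
c_5 = 0.5
s_5 = 1
t_5 = 4
a_6 = 9
b_6 = 5
c_6 = 8.5
a_7 = 7
b_7 = 6
c_7 = 8
a_8 = 0.5
b_8 = 4
c_8 = 4.5
p_8 = 1.5
q_8 = 2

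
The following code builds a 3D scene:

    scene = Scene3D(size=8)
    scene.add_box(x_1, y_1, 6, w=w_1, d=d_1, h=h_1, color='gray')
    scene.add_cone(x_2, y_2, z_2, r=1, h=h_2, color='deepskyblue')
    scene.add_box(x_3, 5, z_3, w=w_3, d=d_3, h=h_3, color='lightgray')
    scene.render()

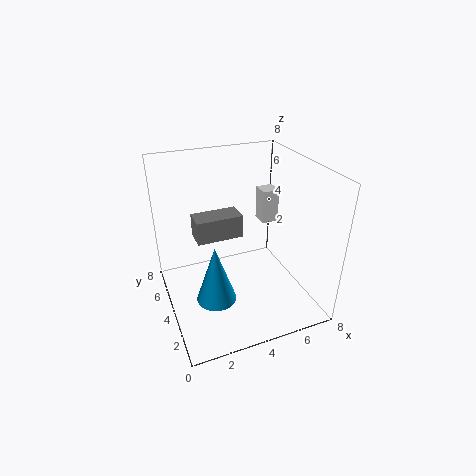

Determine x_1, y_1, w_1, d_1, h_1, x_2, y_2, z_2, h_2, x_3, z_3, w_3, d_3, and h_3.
x_1 = 1; y_1 = 1; w_1 = 2; d_1 = 1; h_1 = 1; x_2 = 2; y_2 = 2; z_2 = 2; h_2 = 3; x_3 = 6; z_3 = 4; w_3 = 1; d_3 = 1; h_3 = 2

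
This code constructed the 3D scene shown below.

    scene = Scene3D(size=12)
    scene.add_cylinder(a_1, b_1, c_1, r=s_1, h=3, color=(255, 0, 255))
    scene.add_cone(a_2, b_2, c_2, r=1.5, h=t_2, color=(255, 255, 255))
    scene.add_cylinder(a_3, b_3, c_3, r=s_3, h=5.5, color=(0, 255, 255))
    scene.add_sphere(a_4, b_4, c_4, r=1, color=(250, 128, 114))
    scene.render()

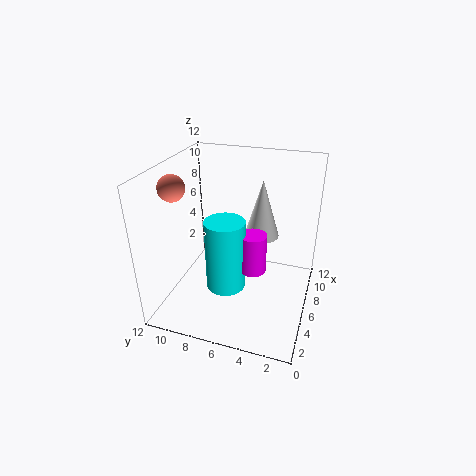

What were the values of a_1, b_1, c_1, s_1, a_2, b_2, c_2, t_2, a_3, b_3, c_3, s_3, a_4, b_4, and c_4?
a_1 = 3.5, b_1 = 4, c_1 = 5, s_1 = 1, a_2 = 8, b_2 = 4.5, c_2 = 5.5, t_2 = 5, a_3 = 3, b_3 = 6, c_3 = 3.5, s_3 = 1.5, a_4 = 3, b_4 = 10, c_4 = 11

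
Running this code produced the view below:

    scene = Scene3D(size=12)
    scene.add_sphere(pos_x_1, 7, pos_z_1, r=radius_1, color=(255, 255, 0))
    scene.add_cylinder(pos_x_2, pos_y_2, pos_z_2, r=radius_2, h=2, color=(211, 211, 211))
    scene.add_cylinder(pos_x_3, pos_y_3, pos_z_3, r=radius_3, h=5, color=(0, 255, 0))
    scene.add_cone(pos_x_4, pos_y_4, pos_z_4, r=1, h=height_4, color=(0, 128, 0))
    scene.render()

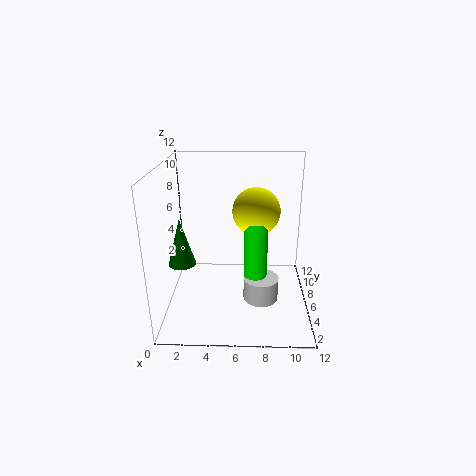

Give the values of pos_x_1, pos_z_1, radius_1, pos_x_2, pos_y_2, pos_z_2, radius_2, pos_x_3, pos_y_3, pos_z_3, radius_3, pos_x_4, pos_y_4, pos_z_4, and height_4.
pos_x_1 = 7.5, pos_z_1 = 8, radius_1 = 2, pos_x_2 = 8, pos_y_2 = 5.5, pos_z_2 = 0.5, radius_2 = 1.5, pos_x_3 = 7.5, pos_y_3 = 6, pos_z_3 = 2.5, radius_3 = 1, pos_x_4 = 2, pos_y_4 = 2.5, pos_z_4 = 5.5, height_4 = 3.5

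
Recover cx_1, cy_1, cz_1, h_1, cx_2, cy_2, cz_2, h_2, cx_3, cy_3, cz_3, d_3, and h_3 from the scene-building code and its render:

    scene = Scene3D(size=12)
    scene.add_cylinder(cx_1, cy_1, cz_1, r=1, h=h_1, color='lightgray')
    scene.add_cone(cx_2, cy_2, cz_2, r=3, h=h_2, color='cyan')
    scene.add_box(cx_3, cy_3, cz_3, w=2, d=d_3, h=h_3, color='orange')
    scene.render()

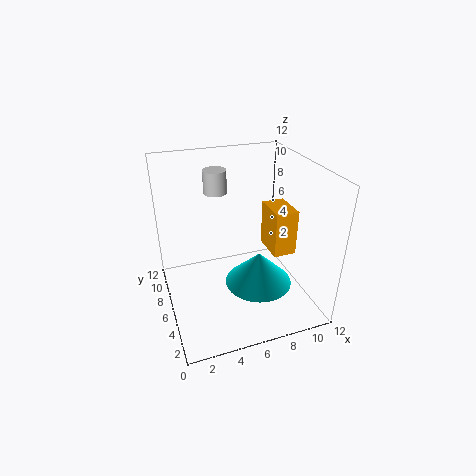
cx_1 = 5
cy_1 = 9
cz_1 = 9
h_1 = 2
cx_2 = 8
cy_2 = 6
cz_2 = 1
h_2 = 3
cx_3 = 9
cy_3 = 5
cz_3 = 4
d_3 = 3
h_3 = 4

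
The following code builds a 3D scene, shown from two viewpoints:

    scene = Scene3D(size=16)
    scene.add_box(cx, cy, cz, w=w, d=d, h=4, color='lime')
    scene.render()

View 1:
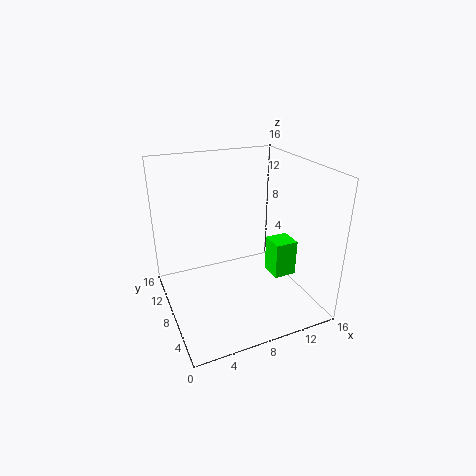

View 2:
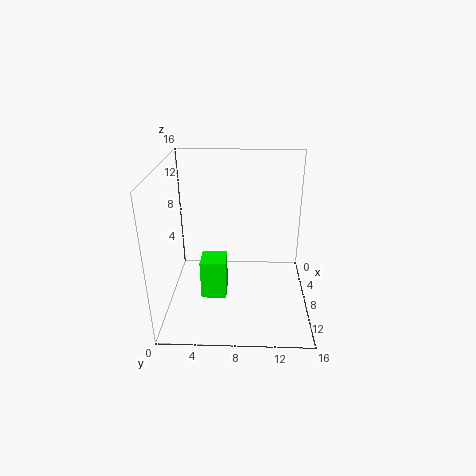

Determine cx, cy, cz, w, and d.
cx = 11, cy = 4.5, cz = 4, w = 2.5, d = 2.5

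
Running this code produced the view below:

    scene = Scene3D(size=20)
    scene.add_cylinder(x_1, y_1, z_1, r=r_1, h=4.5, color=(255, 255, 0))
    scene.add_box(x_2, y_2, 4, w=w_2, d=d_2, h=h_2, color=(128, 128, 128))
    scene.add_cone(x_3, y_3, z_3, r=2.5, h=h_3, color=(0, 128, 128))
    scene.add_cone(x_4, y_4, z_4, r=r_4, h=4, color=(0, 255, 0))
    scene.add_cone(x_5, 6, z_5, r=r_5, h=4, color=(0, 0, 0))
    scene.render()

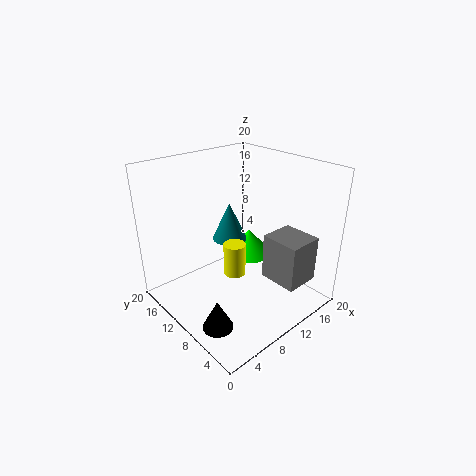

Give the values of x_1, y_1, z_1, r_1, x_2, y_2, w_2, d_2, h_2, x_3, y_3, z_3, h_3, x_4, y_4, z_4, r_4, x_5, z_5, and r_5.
x_1 = 8.5, y_1 = 9, z_1 = 5.5, r_1 = 1.5, x_2 = 12.5, y_2 = 2, w_2 = 5, d_2 = 5.5, h_2 = 6.5, x_3 = 11, y_3 = 13, z_3 = 8.5, h_3 = 5.5, x_4 = 15, y_4 = 13, z_4 = 4.5, r_4 = 3.5, x_5 = 3, z_5 = 1, r_5 = 2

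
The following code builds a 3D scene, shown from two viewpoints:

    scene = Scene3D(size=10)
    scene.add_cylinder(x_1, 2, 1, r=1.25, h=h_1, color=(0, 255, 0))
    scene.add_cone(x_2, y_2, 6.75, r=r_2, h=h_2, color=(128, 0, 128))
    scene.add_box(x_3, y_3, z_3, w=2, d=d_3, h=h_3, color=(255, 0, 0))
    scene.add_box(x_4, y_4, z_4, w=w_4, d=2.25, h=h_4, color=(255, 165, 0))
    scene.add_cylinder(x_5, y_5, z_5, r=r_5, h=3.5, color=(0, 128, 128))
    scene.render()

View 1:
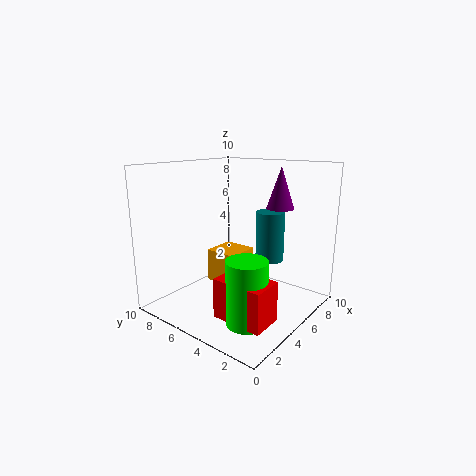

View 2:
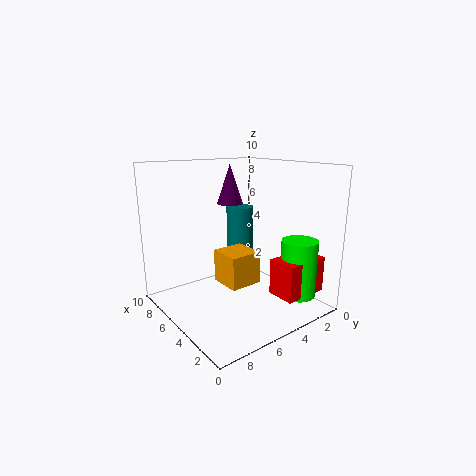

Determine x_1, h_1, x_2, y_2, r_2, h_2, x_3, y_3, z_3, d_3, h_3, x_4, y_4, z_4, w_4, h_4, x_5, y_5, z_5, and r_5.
x_1 = 2; h_1 = 4; x_2 = 8; y_2 = 3.5; r_2 = 1; h_2 = 3; x_3 = 1; y_3 = 0.5; z_3 = 1.25; d_3 = 3.25; h_3 = 2.5; x_4 = 3.5; y_4 = 4.25; z_4 = 2; w_4 = 2.25; h_4 = 2.25; x_5 = 6.75; y_5 = 3.5; z_5 = 3.25; r_5 = 1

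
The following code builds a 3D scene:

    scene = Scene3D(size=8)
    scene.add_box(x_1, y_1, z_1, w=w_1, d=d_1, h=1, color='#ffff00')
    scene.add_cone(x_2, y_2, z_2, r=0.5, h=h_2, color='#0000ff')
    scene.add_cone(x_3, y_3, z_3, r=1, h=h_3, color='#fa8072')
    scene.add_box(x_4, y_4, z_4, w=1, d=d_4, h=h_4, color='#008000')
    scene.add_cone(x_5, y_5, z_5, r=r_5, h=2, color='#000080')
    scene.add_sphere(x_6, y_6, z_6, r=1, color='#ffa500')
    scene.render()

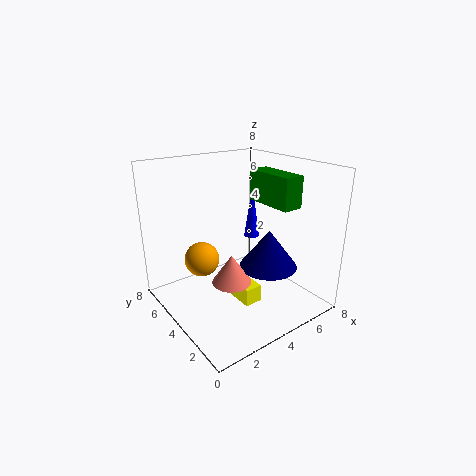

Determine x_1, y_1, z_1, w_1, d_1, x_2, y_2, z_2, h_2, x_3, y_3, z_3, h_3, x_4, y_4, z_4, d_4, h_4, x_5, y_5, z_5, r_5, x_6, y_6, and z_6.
x_1 = 3.5, y_1 = 2.5, z_1 = 0.5, w_1 = 1, d_1 = 2, x_2 = 7, y_2 = 6.5, z_2 = 2.5, h_2 = 3.5, x_3 = 2.5, y_3 = 2.5, z_3 = 2.5, h_3 = 1.5, x_4 = 4, y_4 = 0.5, z_4 = 6.5, d_4 = 2.5, h_4 = 1.5, x_5 = 4.5, y_5 = 2, z_5 = 3, r_5 = 1.5, x_6 = 2.5, y_6 = 5.5, z_6 = 2.5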